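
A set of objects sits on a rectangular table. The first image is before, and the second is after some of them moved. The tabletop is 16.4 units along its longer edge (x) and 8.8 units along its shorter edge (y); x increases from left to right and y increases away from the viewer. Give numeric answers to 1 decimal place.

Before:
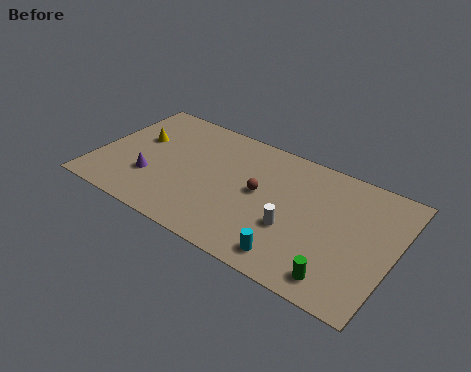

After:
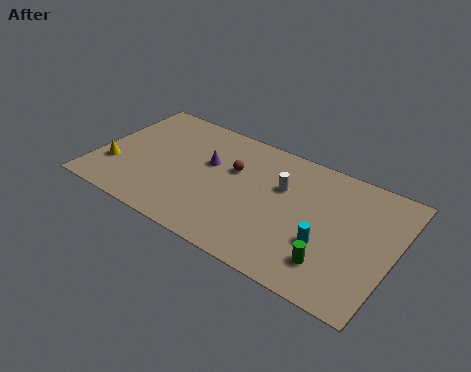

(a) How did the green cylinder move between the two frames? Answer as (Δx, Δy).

(-0.5, 0.7)

The green cylinder was at about (13.9, 1.3) and moved to about (13.4, 2.0).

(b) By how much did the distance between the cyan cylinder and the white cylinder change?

+1.9

The distance was about 1.9 in the first image and 3.8 in the second, so they moved 1.9 units further apart.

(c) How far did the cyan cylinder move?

2.3

The cyan cylinder moved from about (11.4, 1.3) to (12.9, 3.1), a distance of √(1.5² + 1.8²) ≈ 2.3.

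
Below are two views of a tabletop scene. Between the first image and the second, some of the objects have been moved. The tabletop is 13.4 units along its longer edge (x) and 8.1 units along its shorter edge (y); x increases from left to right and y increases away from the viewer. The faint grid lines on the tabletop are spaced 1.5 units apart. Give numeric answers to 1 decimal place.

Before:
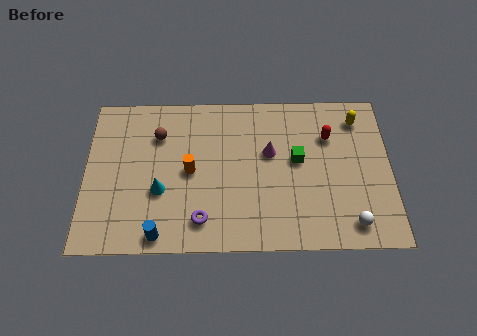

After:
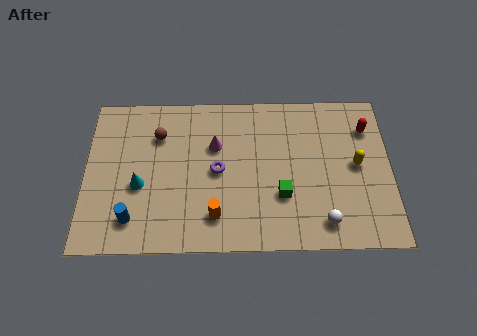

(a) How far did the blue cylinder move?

1.4

The blue cylinder moved from about (3.3, 0.8) to (2.1, 1.6), a distance of √(1.2² + 0.8²) ≈ 1.4.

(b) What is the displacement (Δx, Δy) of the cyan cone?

(-0.9, 0.3)

From the two frames, the cyan cone sits at roughly (3.3, 3.0) before and (2.4, 3.3) after.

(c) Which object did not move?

the brown sphere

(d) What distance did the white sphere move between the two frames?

1.2

The white sphere was near (11.6, 1.2) before and (10.4, 1.3) after, so it travelled √(1.2² + 0.1²) ≈ 1.2 units.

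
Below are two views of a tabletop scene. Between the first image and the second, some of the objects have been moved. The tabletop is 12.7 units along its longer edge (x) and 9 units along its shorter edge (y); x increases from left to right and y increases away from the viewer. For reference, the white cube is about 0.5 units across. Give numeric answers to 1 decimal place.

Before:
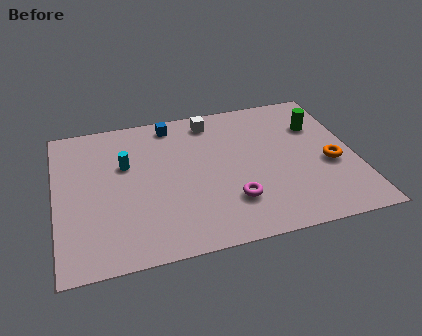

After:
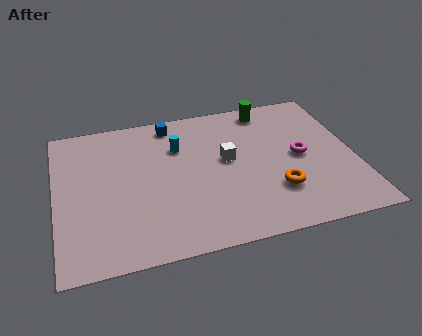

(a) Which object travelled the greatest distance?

the magenta torus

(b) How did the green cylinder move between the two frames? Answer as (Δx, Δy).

(-2.0, 1.6)

The green cylinder was at about (11.3, 6.3) and moved to about (9.3, 7.9).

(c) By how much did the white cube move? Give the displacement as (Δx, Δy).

(0.5, -2.7)

The white cube started near (6.8, 7.7) and ended near (7.3, 5.0).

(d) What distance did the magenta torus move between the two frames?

3.7

The magenta torus was near (7.3, 2.4) before and (10.4, 4.5) after, so it travelled √(3.1² + 2.1²) ≈ 3.7 units.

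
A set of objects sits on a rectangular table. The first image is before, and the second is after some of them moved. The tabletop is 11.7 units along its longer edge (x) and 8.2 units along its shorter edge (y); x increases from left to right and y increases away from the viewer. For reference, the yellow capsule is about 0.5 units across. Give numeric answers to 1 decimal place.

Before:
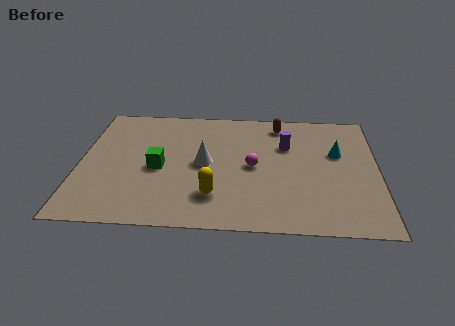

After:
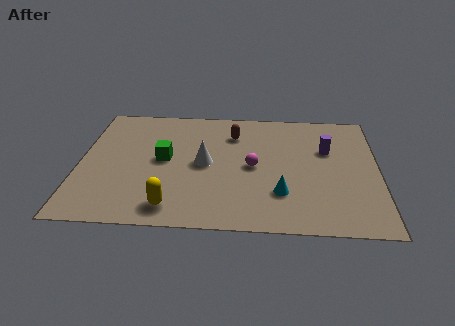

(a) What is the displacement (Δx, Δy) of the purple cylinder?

(1.6, -0.2)

The purple cylinder started near (8.1, 5.5) and ended near (9.7, 5.3).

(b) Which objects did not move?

the magenta sphere and the white cone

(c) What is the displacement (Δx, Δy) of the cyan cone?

(-2.2, -2.8)

From the two frames, the cyan cone sits at roughly (10.1, 5.1) before and (7.9, 2.3) after.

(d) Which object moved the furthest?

the cyan cone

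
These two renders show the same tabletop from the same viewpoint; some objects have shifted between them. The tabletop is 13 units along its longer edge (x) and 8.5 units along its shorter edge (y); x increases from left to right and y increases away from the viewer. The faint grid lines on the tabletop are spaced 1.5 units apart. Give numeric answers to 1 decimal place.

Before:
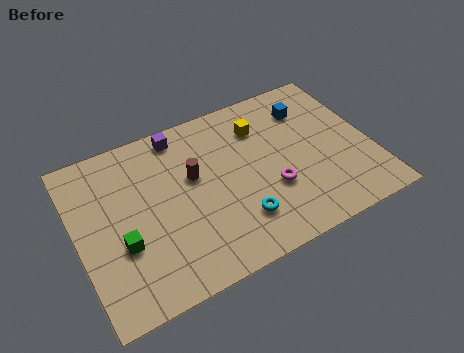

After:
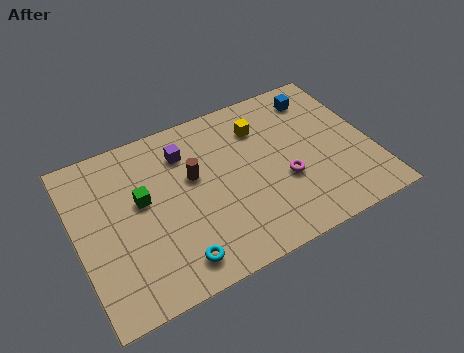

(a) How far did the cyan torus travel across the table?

3.0

From (6.8, 2.1) to (3.9, 1.3), the cyan torus covered √(2.9² + 0.8²) ≈ 3.0 units.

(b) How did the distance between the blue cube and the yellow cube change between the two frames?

+0.6

Before: roughly 2.2 units apart; after: 2.8. That's 0.6 units further apart.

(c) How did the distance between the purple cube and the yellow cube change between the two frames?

-0.3

They were about 3.7 units apart before and 3.4 after — 0.3 units closer together.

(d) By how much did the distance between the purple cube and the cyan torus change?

-0.4

They were about 5.7 units apart before and 5.3 after — 0.4 units closer together.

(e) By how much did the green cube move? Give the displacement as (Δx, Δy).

(1.1, 1.8)

The green cube started near (1.8, 3.1) and ended near (2.9, 4.9).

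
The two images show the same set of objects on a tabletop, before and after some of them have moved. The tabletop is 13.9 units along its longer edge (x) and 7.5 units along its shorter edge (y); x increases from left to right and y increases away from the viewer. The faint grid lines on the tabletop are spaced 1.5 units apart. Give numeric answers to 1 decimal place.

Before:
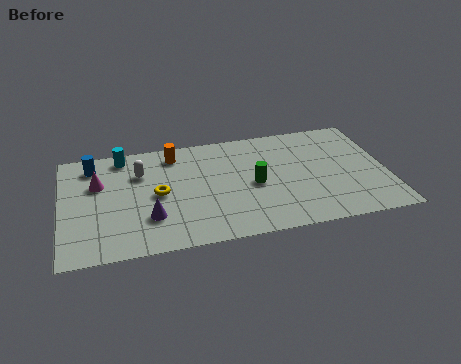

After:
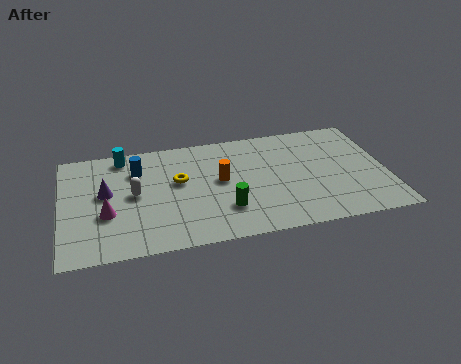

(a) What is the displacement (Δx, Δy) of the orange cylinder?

(1.9, -2.2)

From the two frames, the orange cylinder sits at roughly (4.9, 6.3) before and (6.8, 4.1) after.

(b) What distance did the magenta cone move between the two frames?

2.1

The magenta cone was near (1.6, 4.9) before and (1.9, 2.8) after, so it travelled √(0.3² + 2.1²) ≈ 2.1 units.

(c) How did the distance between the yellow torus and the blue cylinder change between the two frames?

-1.7

Before: roughly 3.7 units apart; after: 2.0. That's 1.7 units closer together.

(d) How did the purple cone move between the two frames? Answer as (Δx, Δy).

(-1.8, 2.0)

The purple cone was at about (3.7, 2.2) and moved to about (1.9, 4.2).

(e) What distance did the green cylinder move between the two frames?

1.9

The green cylinder was near (8.2, 3.5) before and (6.9, 2.1) after, so it travelled √(1.3² + 1.4²) ≈ 1.9 units.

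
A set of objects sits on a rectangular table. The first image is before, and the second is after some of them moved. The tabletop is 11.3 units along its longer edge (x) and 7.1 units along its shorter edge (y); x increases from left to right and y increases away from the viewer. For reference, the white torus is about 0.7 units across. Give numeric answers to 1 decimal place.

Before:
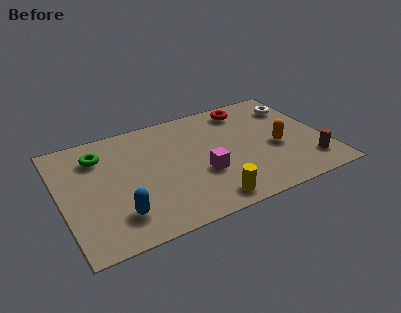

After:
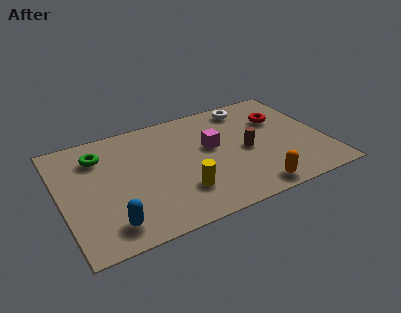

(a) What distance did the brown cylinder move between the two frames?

3.1

The brown cylinder was near (10.4, 1.5) before and (7.9, 3.3) after, so it travelled √(2.5² + 1.8²) ≈ 3.1 units.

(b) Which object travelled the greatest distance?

the brown cylinder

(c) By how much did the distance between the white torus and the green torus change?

-2.0

The distance was about 8.6 in the first image and 6.6 in the second, so they moved 2.0 units closer together.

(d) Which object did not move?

the green torus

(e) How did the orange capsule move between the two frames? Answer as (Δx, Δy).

(-1.4, -2.2)

The orange capsule started near (9.2, 3.0) and ended near (7.8, 0.8).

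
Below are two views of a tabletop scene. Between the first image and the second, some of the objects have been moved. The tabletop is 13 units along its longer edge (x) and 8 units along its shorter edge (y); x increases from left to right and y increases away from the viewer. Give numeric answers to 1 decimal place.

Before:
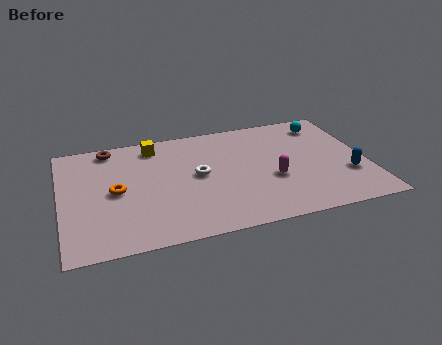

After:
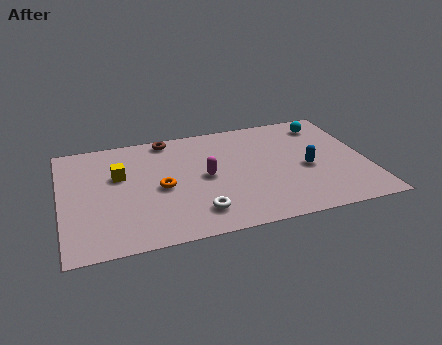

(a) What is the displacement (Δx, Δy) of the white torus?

(-0.2, -2.6)

The white torus started near (5.8, 4.2) and ended near (5.6, 1.6).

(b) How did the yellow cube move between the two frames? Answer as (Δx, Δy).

(-1.6, -1.8)

The yellow cube started near (4.1, 6.8) and ended near (2.5, 5.0).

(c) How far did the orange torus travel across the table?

1.9

The orange torus was near (2.3, 3.9) before and (4.2, 3.7) after, so it travelled √(1.9² + 0.2²) ≈ 1.9 units.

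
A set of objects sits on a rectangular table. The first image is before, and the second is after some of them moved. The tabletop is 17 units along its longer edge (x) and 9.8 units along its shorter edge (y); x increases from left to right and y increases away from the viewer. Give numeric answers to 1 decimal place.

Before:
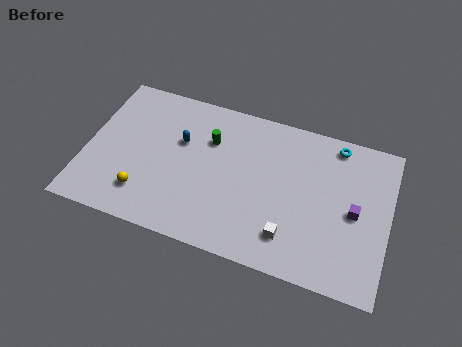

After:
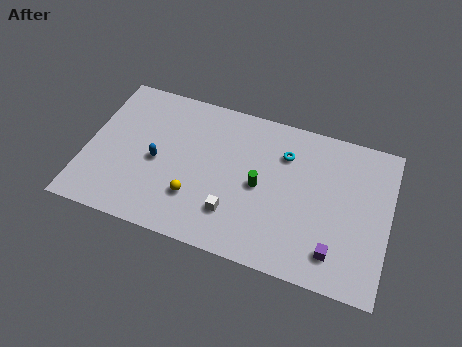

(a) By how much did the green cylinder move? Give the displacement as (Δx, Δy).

(3.0, -2.1)

From the two frames, the green cylinder sits at roughly (6.8, 6.8) before and (9.8, 4.7) after.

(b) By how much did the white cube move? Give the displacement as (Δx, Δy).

(-3.2, 0.4)

The white cube was at about (11.7, 2.1) and moved to about (8.5, 2.5).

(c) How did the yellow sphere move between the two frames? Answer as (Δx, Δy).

(2.8, 0.6)

The yellow sphere started near (3.5, 2.2) and ended near (6.3, 2.8).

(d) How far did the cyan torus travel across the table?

3.2

From (13.8, 8.7) to (11.0, 7.2), the cyan torus covered √(2.8² + 1.5²) ≈ 3.2 units.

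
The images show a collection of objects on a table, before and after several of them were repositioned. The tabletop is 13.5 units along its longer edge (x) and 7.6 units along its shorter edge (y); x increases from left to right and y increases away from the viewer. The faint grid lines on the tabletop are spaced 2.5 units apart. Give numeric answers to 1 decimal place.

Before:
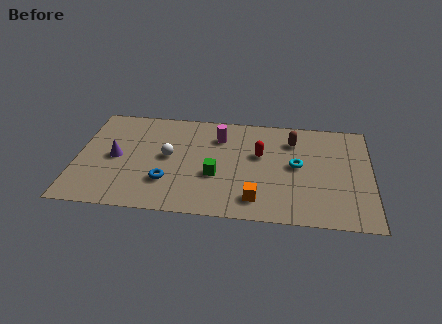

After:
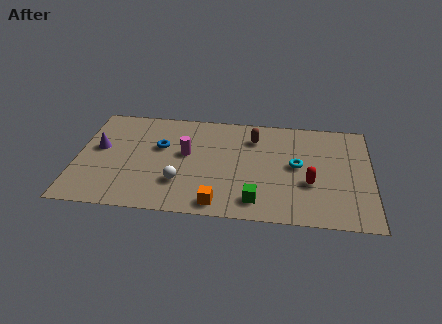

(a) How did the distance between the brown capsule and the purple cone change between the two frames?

-1.1

The distance was about 8.4 in the first image and 7.3 in the second, so they moved 1.1 units closer together.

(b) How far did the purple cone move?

1.0

The purple cone was near (1.8, 3.7) before and (1.0, 4.3) after, so it travelled √(0.8² + 0.6²) ≈ 1.0 units.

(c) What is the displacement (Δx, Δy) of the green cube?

(1.9, -1.6)

The green cube started near (6.4, 2.9) and ended near (8.3, 1.3).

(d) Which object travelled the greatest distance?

the red capsule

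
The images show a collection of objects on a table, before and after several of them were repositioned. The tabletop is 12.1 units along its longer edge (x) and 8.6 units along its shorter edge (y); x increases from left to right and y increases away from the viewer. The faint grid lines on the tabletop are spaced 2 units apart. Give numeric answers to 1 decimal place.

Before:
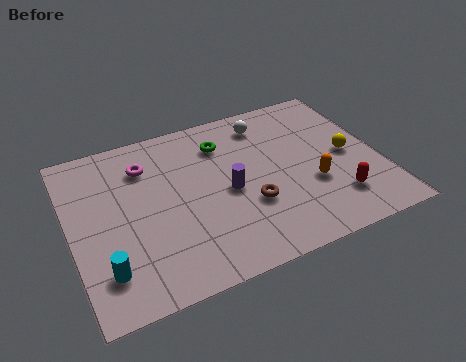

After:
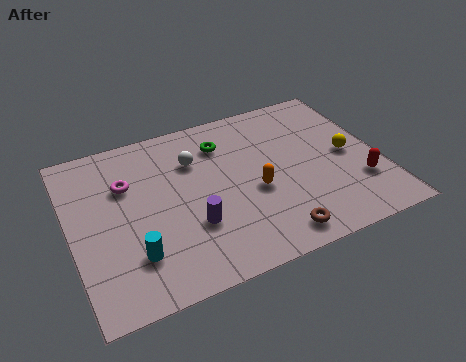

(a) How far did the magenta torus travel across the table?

1.1

The magenta torus moved from about (3.1, 6.5) to (2.3, 5.8), a distance of √(0.8² + 0.7²) ≈ 1.1.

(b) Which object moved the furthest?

the white sphere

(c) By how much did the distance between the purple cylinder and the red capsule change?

+2.1

The distance was about 4.5 in the first image and 6.6 in the second, so they moved 2.1 units further apart.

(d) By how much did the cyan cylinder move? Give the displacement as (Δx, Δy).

(1.1, 0.3)

The cyan cylinder started near (1.1, 1.9) and ended near (2.2, 2.2).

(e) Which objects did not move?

the yellow sphere and the green torus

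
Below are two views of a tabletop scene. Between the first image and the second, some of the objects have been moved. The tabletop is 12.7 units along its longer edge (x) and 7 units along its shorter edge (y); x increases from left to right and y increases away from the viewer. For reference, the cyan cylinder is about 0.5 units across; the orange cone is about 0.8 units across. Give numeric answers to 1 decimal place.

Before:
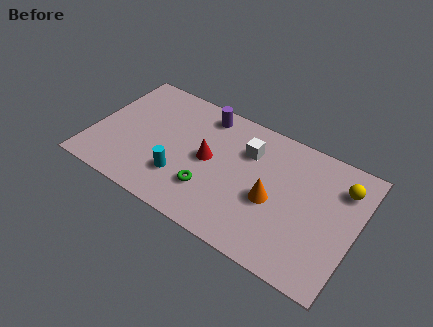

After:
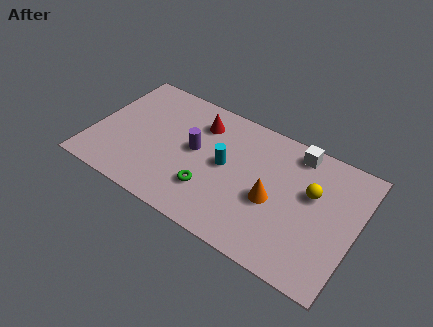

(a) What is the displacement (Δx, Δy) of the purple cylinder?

(-0.1, -2.2)

From the two frames, the purple cylinder sits at roughly (5.0, 6.0) before and (4.9, 3.8) after.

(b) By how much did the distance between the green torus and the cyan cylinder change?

+0.4

They were about 1.4 units apart before and 1.8 after — 0.4 units further apart.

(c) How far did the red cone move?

1.9

The red cone moved from about (5.6, 3.6) to (4.9, 5.4), a distance of √(0.7² + 1.8²) ≈ 1.9.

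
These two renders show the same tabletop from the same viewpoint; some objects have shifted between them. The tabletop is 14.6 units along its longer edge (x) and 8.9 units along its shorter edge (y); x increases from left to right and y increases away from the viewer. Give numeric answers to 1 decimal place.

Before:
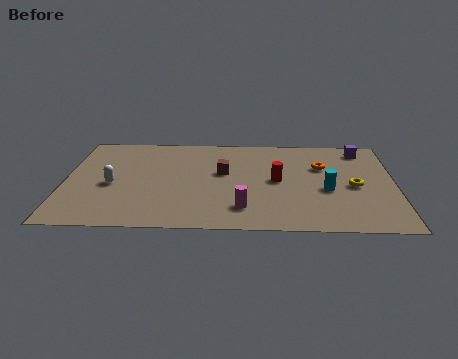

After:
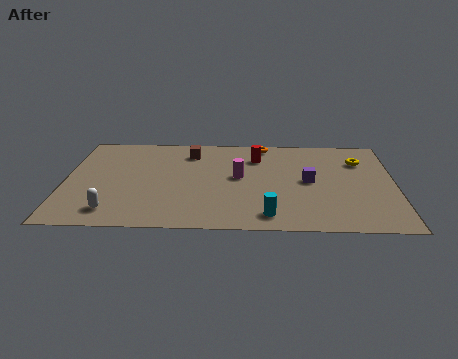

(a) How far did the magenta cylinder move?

2.9

The magenta cylinder was near (7.9, 1.9) before and (7.7, 4.8) after, so it travelled √(0.2² + 2.9²) ≈ 2.9 units.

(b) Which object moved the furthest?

the purple cube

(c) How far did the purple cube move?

3.9

The purple cube moved from about (13.2, 7.6) to (10.8, 4.5), a distance of √(2.4² + 3.1²) ≈ 3.9.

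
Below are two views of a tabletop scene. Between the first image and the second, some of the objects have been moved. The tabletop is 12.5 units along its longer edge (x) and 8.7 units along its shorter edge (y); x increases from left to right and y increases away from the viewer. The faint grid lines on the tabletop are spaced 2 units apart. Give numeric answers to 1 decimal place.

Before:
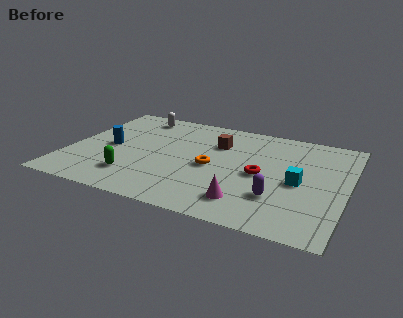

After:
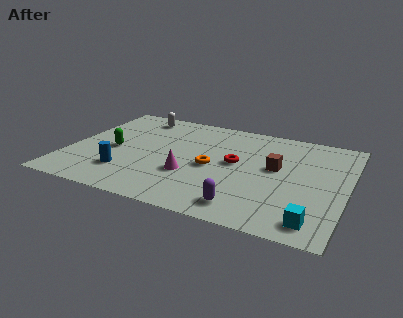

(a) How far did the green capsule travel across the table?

2.3

The green capsule moved from about (3.2, 2.0) to (2.0, 4.0), a distance of √(1.2² + 2.0²) ≈ 2.3.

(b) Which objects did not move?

the white capsule and the orange torus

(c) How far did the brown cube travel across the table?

3.0

From (6.5, 6.1) to (9.3, 4.9), the brown cube covered √(2.8² + 1.2²) ≈ 3.0 units.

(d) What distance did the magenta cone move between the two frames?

3.0

The magenta cone was near (8.3, 1.7) before and (5.6, 3.0) after, so it travelled √(2.7² + 1.3²) ≈ 3.0 units.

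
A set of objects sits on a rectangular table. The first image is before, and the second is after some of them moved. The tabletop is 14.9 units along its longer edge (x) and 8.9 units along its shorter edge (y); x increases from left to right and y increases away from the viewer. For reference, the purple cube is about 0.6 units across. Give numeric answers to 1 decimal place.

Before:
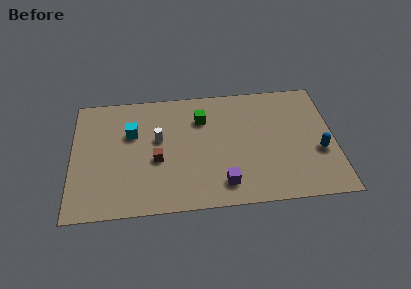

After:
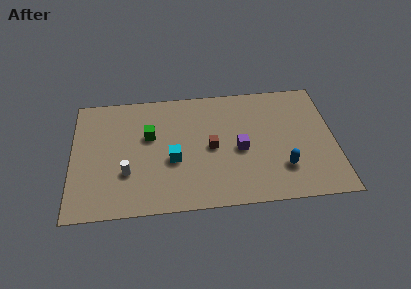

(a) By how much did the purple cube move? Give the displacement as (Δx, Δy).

(1.0, 2.4)

From the two frames, the purple cube sits at roughly (8.5, 1.6) before and (9.5, 4.0) after.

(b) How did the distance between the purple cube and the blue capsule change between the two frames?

-2.9

They were about 5.8 units apart before and 2.9 after — 2.9 units closer together.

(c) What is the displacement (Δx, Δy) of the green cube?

(-3.0, -1.0)

From the two frames, the green cube sits at roughly (7.4, 6.5) before and (4.4, 5.5) after.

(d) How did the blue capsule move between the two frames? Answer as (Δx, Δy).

(-2.1, -1.0)

The blue capsule was at about (14.0, 3.4) and moved to about (11.9, 2.4).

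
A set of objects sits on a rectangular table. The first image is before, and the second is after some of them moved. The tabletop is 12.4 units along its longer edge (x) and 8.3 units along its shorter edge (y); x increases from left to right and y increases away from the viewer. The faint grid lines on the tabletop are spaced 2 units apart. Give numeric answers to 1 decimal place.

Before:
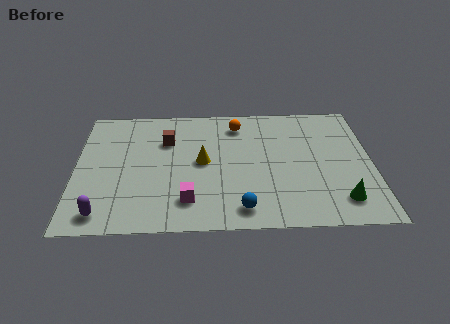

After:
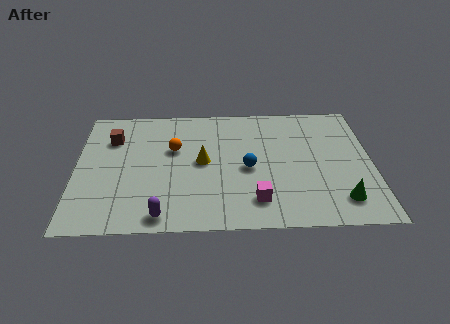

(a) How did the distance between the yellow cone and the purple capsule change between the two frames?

-1.4

The distance was about 5.2 in the first image and 3.8 in the second, so they moved 1.4 units closer together.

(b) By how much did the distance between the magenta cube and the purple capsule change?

+0.4

Before: roughly 3.6 units apart; after: 4.0. That's 0.4 units further apart.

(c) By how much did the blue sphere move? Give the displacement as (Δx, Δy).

(0.3, 2.6)

The blue sphere started near (6.9, 1.2) and ended near (7.2, 3.8).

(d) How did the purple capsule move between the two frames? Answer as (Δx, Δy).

(2.4, -0.2)

The purple capsule was at about (1.2, 1.1) and moved to about (3.6, 0.9).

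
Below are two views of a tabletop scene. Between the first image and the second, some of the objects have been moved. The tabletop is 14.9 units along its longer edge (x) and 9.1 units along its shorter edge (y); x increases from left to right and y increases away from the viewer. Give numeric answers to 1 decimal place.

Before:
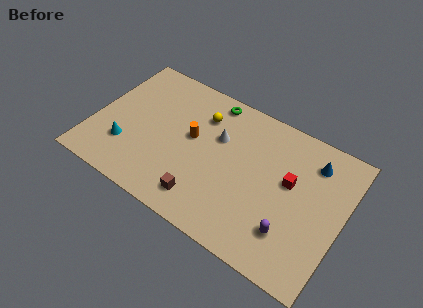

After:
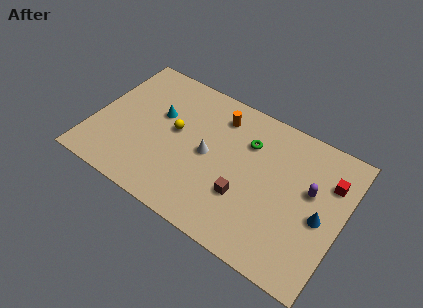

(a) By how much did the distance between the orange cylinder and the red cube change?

+0.9

They were about 5.9 units apart before and 6.8 after — 0.9 units further apart.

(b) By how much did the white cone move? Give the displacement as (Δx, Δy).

(-0.4, -1.4)

From the two frames, the white cone sits at roughly (7.3, 5.9) before and (6.9, 4.5) after.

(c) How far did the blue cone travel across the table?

3.2

The blue cone moved from about (12.8, 7.2) to (13.7, 4.1), a distance of √(0.9² + 3.1²) ≈ 3.2.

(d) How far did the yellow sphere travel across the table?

2.2

The yellow sphere moved from about (6.1, 6.8) to (4.8, 5.0), a distance of √(1.3² + 1.8²) ≈ 2.2.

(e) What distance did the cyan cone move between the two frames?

3.4

The cyan cone was near (2.2, 2.6) before and (3.7, 5.6) after, so it travelled √(1.5² + 3.0²) ≈ 3.4 units.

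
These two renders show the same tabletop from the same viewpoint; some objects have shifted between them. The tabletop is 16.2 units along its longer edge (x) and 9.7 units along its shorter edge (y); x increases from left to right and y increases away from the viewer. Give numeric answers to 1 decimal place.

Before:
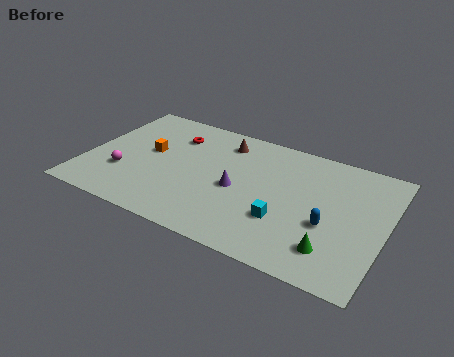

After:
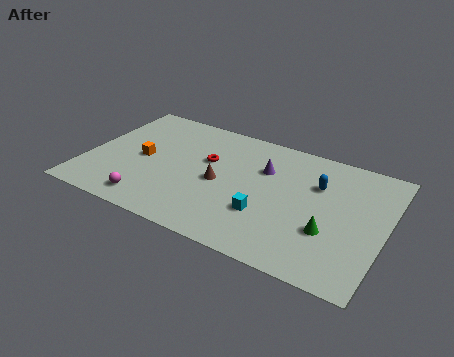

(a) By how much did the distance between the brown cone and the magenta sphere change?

-2.3

They were about 6.9 units apart before and 4.6 after — 2.3 units closer together.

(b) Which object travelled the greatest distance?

the brown cone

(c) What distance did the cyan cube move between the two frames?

1.0

The cyan cube was near (11.0, 3.1) before and (10.0, 3.1) after, so it travelled √(1.0² + 0.0²) ≈ 1.0 units.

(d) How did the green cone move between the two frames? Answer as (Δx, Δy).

(-0.3, 1.2)

The green cone started near (13.7, 2.1) and ended near (13.4, 3.3).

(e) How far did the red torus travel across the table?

2.4

From (4.4, 7.3) to (6.4, 6.0), the red torus covered √(2.0² + 1.3²) ≈ 2.4 units.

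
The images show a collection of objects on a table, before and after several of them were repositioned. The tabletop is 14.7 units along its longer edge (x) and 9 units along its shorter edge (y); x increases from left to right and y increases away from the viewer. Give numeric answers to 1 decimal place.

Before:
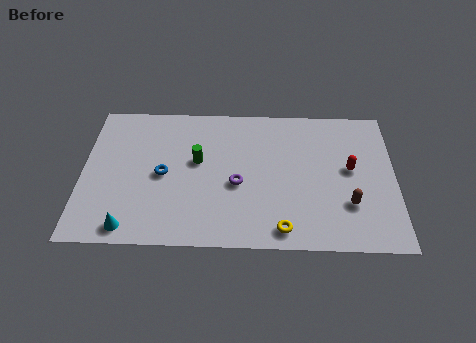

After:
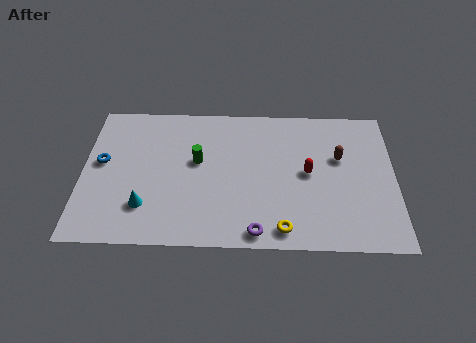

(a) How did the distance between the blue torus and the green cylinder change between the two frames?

+2.7

The distance was about 1.8 in the first image and 4.5 in the second, so they moved 2.7 units further apart.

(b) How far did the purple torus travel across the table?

3.0

The purple torus moved from about (7.3, 3.8) to (8.2, 0.9), a distance of √(0.9² + 2.9²) ≈ 3.0.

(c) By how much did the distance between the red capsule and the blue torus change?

+0.9

The distance was about 8.8 in the first image and 9.7 in the second, so they moved 0.9 units further apart.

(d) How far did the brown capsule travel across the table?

2.9

From (12.5, 2.7) to (12.1, 5.6), the brown capsule covered √(0.4² + 2.9²) ≈ 2.9 units.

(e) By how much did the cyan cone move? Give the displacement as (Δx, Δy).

(0.7, 1.3)

The cyan cone was at about (2.3, 1.0) and moved to about (3.0, 2.3).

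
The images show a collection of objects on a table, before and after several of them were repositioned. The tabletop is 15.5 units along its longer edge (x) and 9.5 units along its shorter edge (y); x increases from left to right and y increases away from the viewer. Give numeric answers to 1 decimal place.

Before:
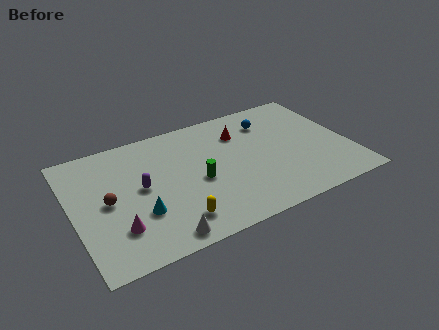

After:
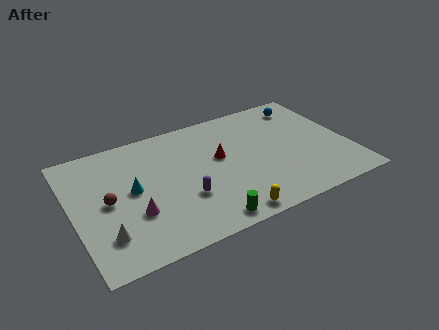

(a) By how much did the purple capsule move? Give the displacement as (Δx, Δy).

(2.2, -1.8)

From the two frames, the purple capsule sits at roughly (3.8, 5.0) before and (6.0, 3.2) after.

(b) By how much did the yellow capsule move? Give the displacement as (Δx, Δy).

(2.8, -0.9)

From the two frames, the yellow capsule sits at roughly (5.3, 1.8) before and (8.1, 0.9) after.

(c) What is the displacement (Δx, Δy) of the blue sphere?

(2.2, 0.6)

The blue sphere started near (11.4, 7.3) and ended near (13.6, 7.9).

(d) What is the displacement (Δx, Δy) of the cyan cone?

(-0.2, 1.9)

The cyan cone was at about (3.5, 3.1) and moved to about (3.3, 5.0).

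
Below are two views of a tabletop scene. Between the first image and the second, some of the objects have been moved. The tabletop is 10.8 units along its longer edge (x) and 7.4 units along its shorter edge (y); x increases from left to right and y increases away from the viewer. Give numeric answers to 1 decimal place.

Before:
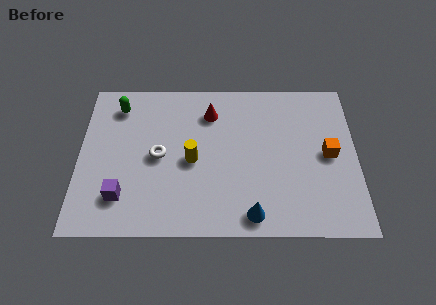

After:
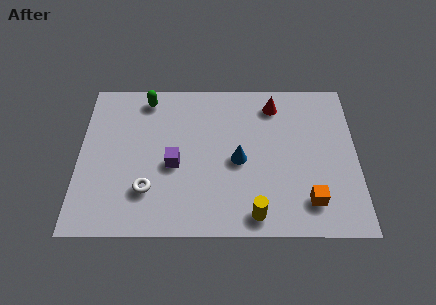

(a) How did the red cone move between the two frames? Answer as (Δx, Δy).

(2.5, 0.4)

The red cone started near (5.1, 5.7) and ended near (7.6, 6.1).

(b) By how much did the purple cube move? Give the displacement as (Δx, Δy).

(2.0, 1.5)

From the two frames, the purple cube sits at roughly (1.7, 1.7) before and (3.7, 3.2) after.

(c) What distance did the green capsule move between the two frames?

1.2

From (1.5, 6.0) to (2.6, 6.4), the green capsule covered √(1.1² + 0.4²) ≈ 1.2 units.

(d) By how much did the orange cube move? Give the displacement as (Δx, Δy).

(-0.8, -2.2)

From the two frames, the orange cube sits at roughly (9.7, 3.7) before and (8.9, 1.5) after.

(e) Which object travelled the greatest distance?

the yellow cylinder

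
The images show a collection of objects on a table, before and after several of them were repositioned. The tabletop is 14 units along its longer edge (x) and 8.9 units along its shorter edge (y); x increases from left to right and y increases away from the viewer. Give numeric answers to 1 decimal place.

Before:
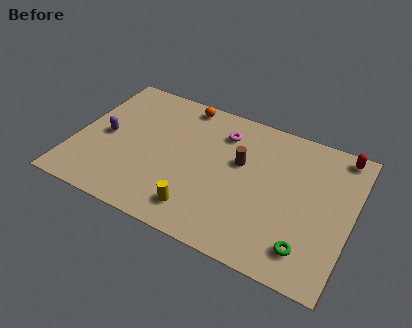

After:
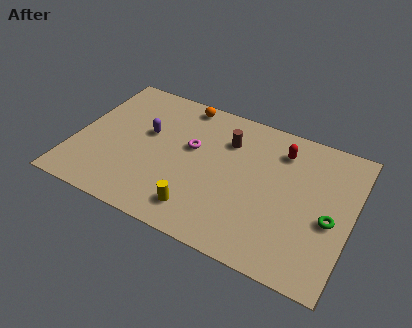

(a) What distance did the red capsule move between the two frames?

3.1

From (13.1, 8.0) to (10.2, 7.0), the red capsule covered √(2.9² + 1.0²) ≈ 3.1 units.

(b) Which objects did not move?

the yellow cylinder and the orange sphere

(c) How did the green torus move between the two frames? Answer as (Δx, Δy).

(0.9, 2.1)

The green torus was at about (12.1, 1.7) and moved to about (13.0, 3.8).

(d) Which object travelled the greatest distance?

the red capsule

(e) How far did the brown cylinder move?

1.4

From (8.3, 5.4) to (7.5, 6.5), the brown cylinder covered √(0.8² + 1.1²) ≈ 1.4 units.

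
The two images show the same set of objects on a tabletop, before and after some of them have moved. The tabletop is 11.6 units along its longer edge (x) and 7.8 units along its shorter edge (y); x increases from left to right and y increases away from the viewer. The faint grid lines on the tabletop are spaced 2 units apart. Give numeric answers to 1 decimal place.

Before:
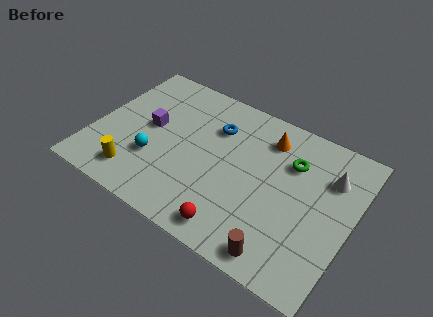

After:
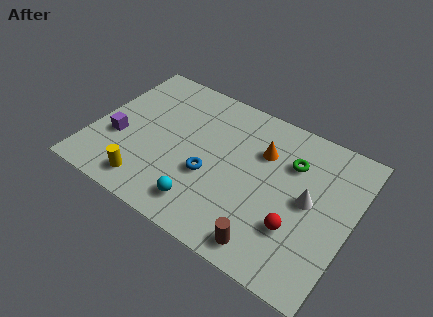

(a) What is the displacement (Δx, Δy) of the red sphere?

(2.5, 1.4)

The red sphere was at about (6.9, 1.0) and moved to about (9.4, 2.4).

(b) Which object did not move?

the green torus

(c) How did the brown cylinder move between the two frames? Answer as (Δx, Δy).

(-0.6, 0.1)

From the two frames, the brown cylinder sits at roughly (9.0, 0.9) before and (8.4, 1.0) after.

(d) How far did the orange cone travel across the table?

0.8

The orange cone was near (7.5, 6.2) before and (7.4, 5.4) after, so it travelled √(0.1² + 0.8²) ≈ 0.8 units.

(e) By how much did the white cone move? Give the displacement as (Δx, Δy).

(-0.7, -1.6)

From the two frames, the white cone sits at roughly (10.4, 5.6) before and (9.7, 4.0) after.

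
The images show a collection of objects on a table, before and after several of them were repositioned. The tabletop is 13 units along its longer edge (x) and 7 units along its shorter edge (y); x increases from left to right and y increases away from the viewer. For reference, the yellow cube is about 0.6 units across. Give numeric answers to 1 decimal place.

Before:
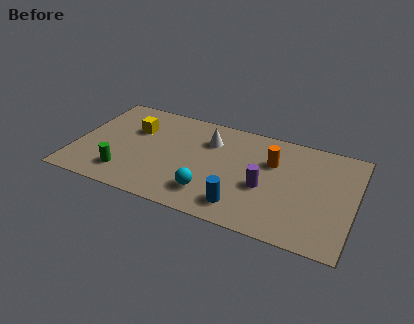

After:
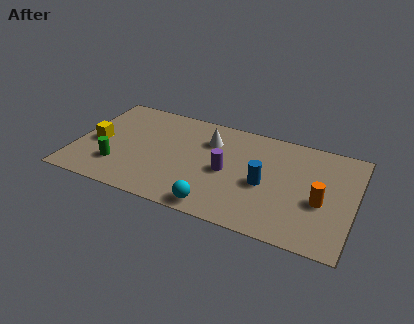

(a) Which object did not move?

the white cone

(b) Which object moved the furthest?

the orange cylinder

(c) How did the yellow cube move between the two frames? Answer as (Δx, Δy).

(-1.6, -1.5)

The yellow cube started near (2.6, 4.7) and ended near (1.0, 3.2).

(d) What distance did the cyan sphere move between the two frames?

0.9

From (6.5, 1.6) to (6.9, 0.8), the cyan sphere covered √(0.4² + 0.8²) ≈ 0.9 units.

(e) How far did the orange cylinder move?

3.0

From (9.1, 4.7) to (11.5, 2.9), the orange cylinder covered √(2.4² + 1.8²) ≈ 3.0 units.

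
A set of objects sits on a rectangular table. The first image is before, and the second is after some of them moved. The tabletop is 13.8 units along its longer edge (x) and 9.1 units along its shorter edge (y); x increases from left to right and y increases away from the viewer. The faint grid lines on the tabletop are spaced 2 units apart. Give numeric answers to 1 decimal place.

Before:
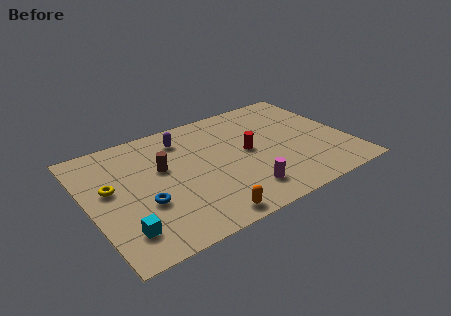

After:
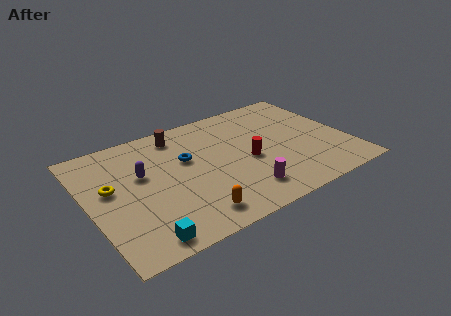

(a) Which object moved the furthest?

the blue torus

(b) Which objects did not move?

the yellow torus and the magenta cylinder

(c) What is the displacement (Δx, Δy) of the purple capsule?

(-2.5, -1.8)

From the two frames, the purple capsule sits at roughly (5.4, 7.3) before and (2.9, 5.5) after.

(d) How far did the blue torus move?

3.5

The blue torus moved from about (2.7, 3.3) to (5.3, 5.6), a distance of √(2.6² + 2.3²) ≈ 3.5.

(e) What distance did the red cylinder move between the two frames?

0.7

From (8.5, 4.7) to (8.4, 4.0), the red cylinder covered √(0.1² + 0.7²) ≈ 0.7 units.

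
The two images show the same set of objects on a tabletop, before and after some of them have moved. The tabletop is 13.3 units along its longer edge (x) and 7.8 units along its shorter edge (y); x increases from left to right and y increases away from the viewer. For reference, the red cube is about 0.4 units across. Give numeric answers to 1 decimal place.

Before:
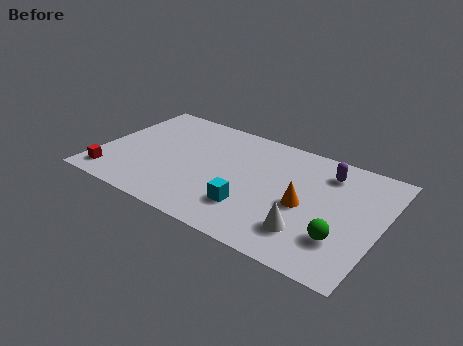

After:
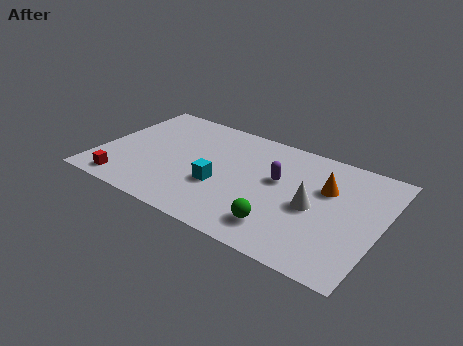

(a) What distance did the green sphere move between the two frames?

2.8

The green sphere was near (11.7, 2.2) before and (9.0, 1.6) after, so it travelled √(2.7² + 0.6²) ≈ 2.8 units.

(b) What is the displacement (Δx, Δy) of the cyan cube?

(-1.6, 0.8)

The cyan cube started near (7.5, 2.1) and ended near (5.9, 2.9).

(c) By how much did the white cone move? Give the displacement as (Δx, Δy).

(0.0, 1.7)

The white cone was at about (10.2, 1.9) and moved to about (10.2, 3.6).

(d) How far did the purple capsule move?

2.6

From (10.5, 6.2) to (8.4, 4.6), the purple capsule covered √(2.1² + 1.6²) ≈ 2.6 units.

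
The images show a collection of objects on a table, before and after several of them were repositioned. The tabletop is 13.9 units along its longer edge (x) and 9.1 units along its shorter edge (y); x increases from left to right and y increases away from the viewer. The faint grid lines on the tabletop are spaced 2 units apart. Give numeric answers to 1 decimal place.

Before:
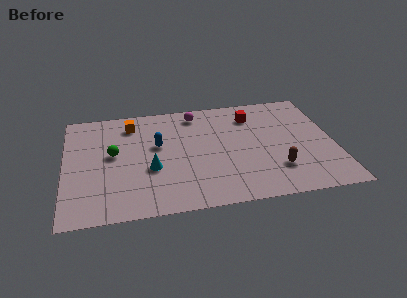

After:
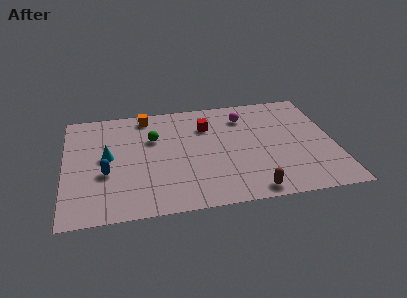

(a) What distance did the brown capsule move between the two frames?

2.1

From (10.8, 2.4) to (9.4, 0.9), the brown capsule covered √(1.4² + 1.5²) ≈ 2.1 units.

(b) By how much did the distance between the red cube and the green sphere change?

-4.7

The distance was about 7.6 in the first image and 2.9 in the second, so they moved 4.7 units closer together.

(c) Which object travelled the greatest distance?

the blue capsule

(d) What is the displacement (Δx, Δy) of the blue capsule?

(-2.7, -1.9)

The blue capsule was at about (4.8, 5.4) and moved to about (2.1, 3.5).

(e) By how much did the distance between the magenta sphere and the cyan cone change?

+2.6

Before: roughly 5.0 units apart; after: 7.6. That's 2.6 units further apart.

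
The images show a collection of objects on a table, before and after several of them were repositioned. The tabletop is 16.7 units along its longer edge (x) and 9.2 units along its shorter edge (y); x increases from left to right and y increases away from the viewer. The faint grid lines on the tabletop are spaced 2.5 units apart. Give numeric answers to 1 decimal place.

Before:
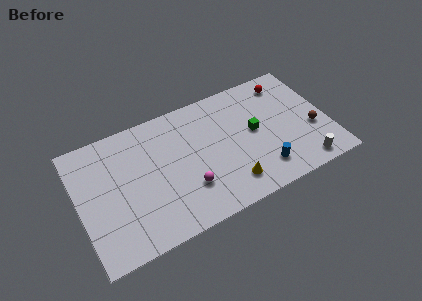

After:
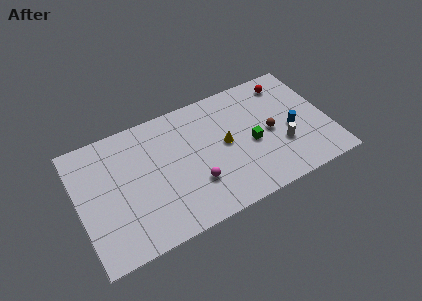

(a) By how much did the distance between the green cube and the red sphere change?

+0.8

They were about 3.8 units apart before and 4.6 after — 0.8 units further apart.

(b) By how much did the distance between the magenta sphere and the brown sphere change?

-3.1

They were about 8.6 units apart before and 5.5 after — 3.1 units closer together.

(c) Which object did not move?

the red sphere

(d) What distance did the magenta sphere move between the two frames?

0.5

The magenta sphere was near (7.0, 2.7) before and (7.5, 2.8) after, so it travelled √(0.5² + 0.1²) ≈ 0.5 units.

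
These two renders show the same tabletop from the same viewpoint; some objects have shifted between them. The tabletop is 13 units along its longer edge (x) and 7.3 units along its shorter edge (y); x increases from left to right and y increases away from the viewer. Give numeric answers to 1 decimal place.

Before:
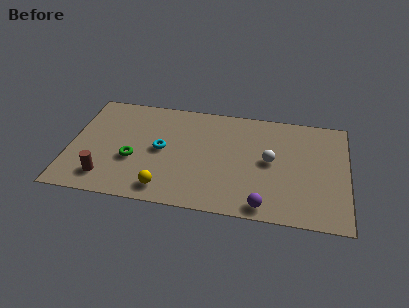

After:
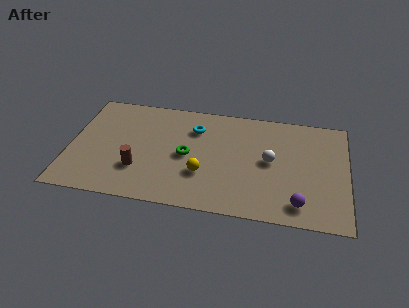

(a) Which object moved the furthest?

the green torus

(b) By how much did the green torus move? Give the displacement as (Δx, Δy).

(2.5, 0.7)

From the two frames, the green torus sits at roughly (3.0, 2.8) before and (5.5, 3.5) after.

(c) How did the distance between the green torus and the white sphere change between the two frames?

-2.6

Before: roughly 6.5 units apart; after: 3.9. That's 2.6 units closer together.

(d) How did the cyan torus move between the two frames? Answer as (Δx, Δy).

(1.5, 1.7)

The cyan torus started near (4.3, 3.7) and ended near (5.8, 5.4).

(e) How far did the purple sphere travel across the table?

1.6

From (9.2, 0.8) to (10.8, 1.2), the purple sphere covered √(1.6² + 0.4²) ≈ 1.6 units.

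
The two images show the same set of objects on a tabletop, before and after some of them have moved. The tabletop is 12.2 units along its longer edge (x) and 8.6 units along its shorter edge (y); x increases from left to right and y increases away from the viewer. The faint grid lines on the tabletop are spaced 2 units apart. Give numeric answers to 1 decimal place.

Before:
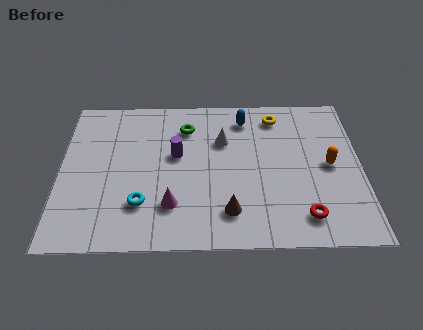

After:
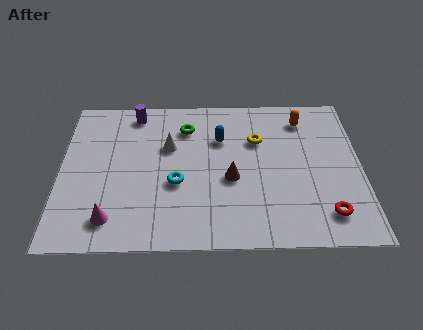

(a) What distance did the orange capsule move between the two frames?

2.9

The orange capsule was near (10.9, 4.3) before and (9.9, 7.0) after, so it travelled √(1.0² + 2.7²) ≈ 2.9 units.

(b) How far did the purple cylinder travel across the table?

3.0

From (4.7, 5.0) to (3.0, 7.5), the purple cylinder covered √(1.7² + 2.5²) ≈ 3.0 units.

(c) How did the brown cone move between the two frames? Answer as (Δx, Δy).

(0.1, 1.8)

From the two frames, the brown cone sits at roughly (6.8, 1.8) before and (6.9, 3.6) after.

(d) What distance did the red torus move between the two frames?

0.9

From (9.8, 1.5) to (10.7, 1.6), the red torus covered √(0.9² + 0.1²) ≈ 0.9 units.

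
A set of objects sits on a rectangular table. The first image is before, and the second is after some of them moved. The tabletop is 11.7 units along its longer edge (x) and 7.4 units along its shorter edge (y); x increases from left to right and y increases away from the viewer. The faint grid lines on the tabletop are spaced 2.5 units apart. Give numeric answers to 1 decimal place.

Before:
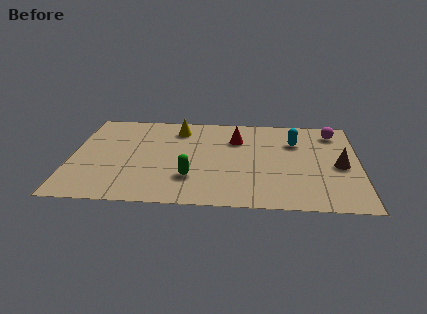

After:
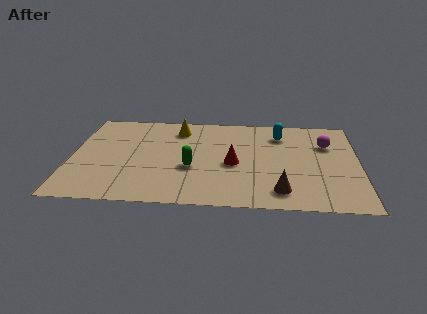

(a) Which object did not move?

the yellow cone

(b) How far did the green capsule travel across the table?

0.8

The green capsule was near (4.9, 2.1) before and (4.9, 2.9) after, so it travelled √(0.0² + 0.8²) ≈ 0.8 units.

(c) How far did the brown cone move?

3.2

The brown cone moved from about (10.9, 3.4) to (8.5, 1.3), a distance of √(2.4² + 2.1²) ≈ 3.2.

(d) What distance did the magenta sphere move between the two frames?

1.0

From (10.7, 6.1) to (10.4, 5.1), the magenta sphere covered √(0.3² + 1.0²) ≈ 1.0 units.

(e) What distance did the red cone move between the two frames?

2.0

From (6.7, 5.3) to (6.6, 3.3), the red cone covered √(0.1² + 2.0²) ≈ 2.0 units.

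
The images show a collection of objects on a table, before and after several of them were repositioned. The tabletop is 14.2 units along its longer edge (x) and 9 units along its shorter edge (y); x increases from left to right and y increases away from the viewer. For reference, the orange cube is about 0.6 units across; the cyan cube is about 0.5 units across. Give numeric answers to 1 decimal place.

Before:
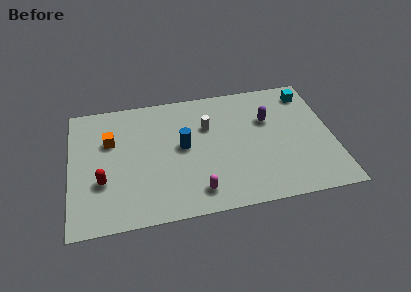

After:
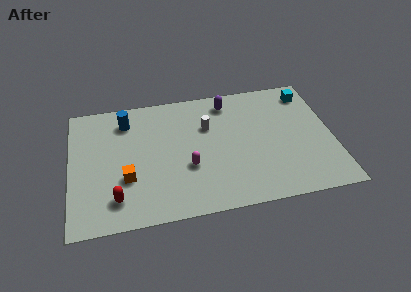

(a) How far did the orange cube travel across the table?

2.9

From (2.2, 5.9) to (3.0, 3.1), the orange cube covered √(0.8² + 2.8²) ≈ 2.9 units.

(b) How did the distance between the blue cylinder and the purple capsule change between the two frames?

+0.8

They were about 4.8 units apart before and 5.6 after — 0.8 units further apart.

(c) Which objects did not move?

the cyan cube and the white cylinder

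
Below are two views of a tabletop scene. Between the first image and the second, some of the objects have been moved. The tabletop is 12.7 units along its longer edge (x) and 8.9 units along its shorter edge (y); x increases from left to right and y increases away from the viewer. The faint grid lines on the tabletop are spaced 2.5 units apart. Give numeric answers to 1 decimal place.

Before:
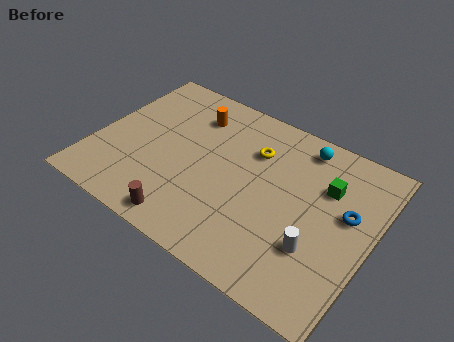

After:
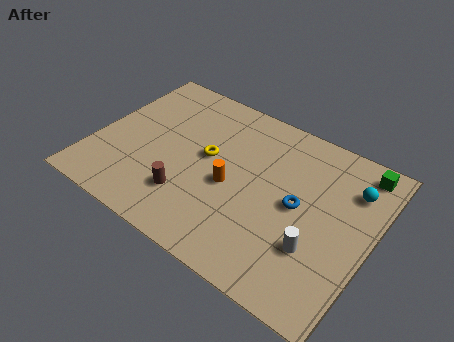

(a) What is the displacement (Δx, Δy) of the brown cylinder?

(-0.2, 1.3)

From the two frames, the brown cylinder sits at roughly (4.9, 1.0) before and (4.7, 2.3) after.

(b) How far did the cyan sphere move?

2.7

The cyan sphere was near (9.0, 7.7) before and (11.5, 6.6) after, so it travelled √(2.5² + 1.1²) ≈ 2.7 units.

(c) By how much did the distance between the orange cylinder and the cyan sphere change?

+0.7

They were about 5.1 units apart before and 5.8 after — 0.7 units further apart.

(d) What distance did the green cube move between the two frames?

2.1

From (10.4, 6.1) to (11.7, 7.8), the green cube covered √(1.3² + 1.7²) ≈ 2.1 units.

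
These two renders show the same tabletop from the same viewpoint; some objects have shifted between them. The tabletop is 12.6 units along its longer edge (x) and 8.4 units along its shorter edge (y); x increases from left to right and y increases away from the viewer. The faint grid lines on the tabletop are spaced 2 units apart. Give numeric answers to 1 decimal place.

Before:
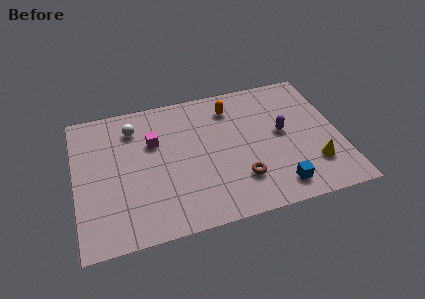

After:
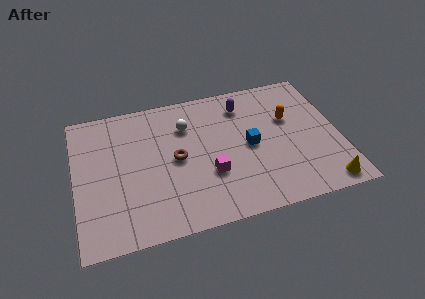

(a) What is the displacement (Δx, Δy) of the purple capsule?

(-1.7, 2.2)

From the two frames, the purple capsule sits at roughly (9.9, 4.5) before and (8.2, 6.7) after.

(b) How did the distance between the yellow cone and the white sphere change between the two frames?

-1.3

The distance was about 9.4 in the first image and 8.1 in the second, so they moved 1.3 units closer together.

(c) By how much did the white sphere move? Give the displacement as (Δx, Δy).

(2.5, -0.5)

From the two frames, the white sphere sits at roughly (2.9, 6.6) before and (5.4, 6.1) after.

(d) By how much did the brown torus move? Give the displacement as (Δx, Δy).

(-2.9, 2.0)

The brown torus started near (7.7, 2.2) and ended near (4.8, 4.2).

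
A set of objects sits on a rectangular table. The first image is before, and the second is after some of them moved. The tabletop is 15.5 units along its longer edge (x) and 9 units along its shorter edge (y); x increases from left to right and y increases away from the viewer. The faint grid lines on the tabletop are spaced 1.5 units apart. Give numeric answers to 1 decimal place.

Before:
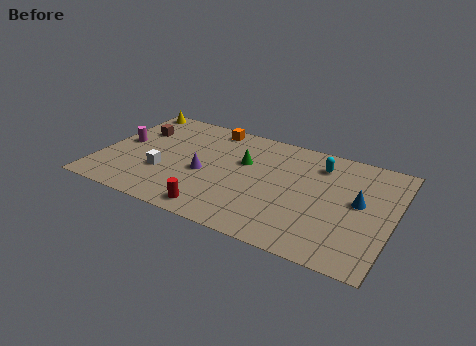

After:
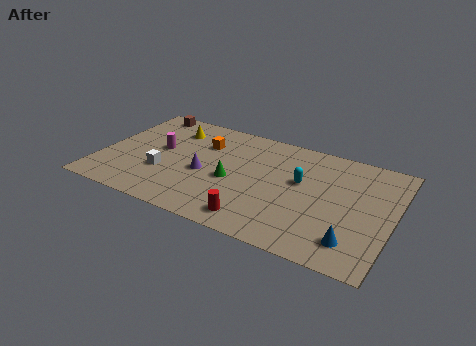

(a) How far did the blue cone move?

3.1

From (13.7, 4.9) to (13.7, 1.8), the blue cone covered √(0.0² + 3.1²) ≈ 3.1 units.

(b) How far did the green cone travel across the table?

1.8

The green cone was near (7.5, 5.7) before and (7.1, 3.9) after, so it travelled √(0.4² + 1.8²) ≈ 1.8 units.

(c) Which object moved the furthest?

the blue cone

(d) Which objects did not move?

the purple cone and the white cube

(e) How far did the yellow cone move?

2.8

The yellow cone moved from about (0.9, 8.2) to (3.4, 7.0), a distance of √(2.5² + 1.2²) ≈ 2.8.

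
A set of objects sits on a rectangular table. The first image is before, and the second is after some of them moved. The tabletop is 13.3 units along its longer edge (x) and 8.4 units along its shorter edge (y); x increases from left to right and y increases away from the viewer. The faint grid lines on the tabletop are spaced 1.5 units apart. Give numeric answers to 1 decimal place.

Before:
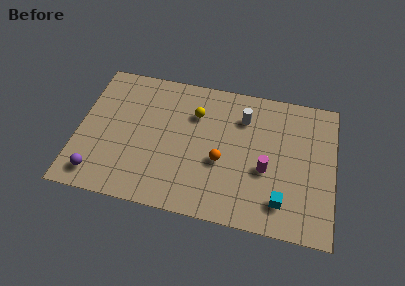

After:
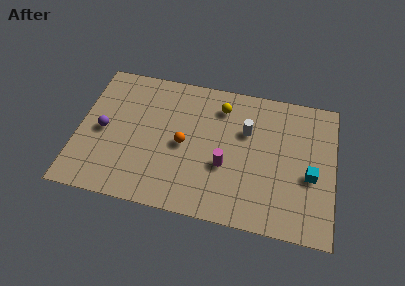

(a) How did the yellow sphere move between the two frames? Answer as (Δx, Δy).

(1.3, 0.7)

The yellow sphere was at about (6.0, 6.0) and moved to about (7.3, 6.7).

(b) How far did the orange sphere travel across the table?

2.1

The orange sphere moved from about (7.5, 3.4) to (5.5, 4.0), a distance of √(2.0² + 0.6²) ≈ 2.1.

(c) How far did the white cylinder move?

0.8

The white cylinder moved from about (8.5, 6.3) to (8.7, 5.5), a distance of √(0.2² + 0.8²) ≈ 0.8.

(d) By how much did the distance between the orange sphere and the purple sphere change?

-2.4

Before: roughly 6.6 units apart; after: 4.2. That's 2.4 units closer together.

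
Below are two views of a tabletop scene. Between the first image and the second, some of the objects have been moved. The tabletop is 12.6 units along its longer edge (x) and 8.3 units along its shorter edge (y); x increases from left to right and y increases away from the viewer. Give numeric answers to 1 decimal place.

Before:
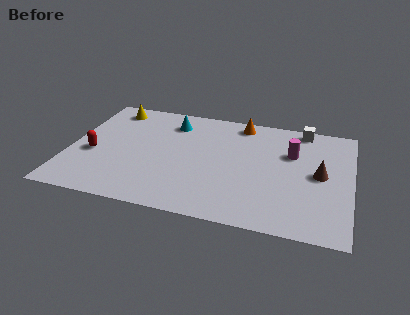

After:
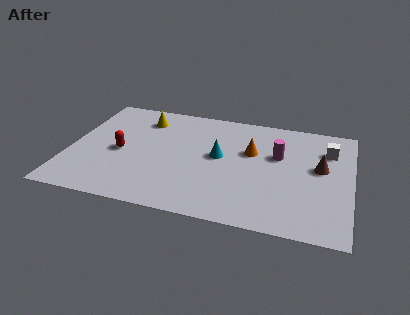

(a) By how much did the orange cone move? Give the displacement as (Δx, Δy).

(0.6, -2.1)

The orange cone started near (7.5, 7.3) and ended near (8.1, 5.2).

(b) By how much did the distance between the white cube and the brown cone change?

-2.0

They were about 3.4 units apart before and 1.4 after — 2.0 units closer together.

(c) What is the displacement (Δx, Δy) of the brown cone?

(0.0, 0.5)

From the two frames, the brown cone sits at roughly (11.2, 4.2) before and (11.2, 4.7) after.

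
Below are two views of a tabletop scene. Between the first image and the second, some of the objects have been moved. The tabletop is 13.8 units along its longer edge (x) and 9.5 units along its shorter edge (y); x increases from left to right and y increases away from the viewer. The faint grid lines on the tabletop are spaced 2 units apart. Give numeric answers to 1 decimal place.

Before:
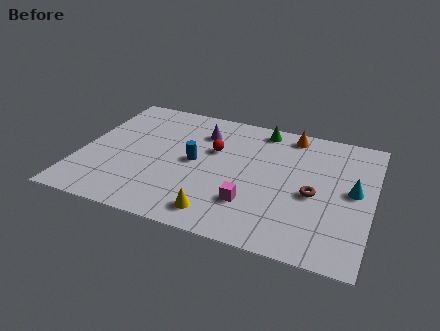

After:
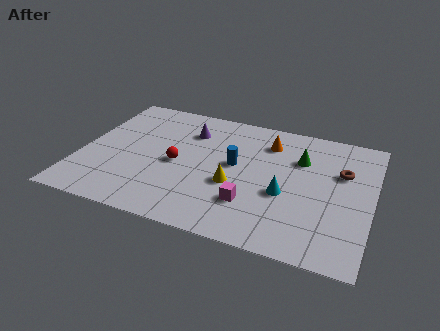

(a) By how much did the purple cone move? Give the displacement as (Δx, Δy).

(-0.6, -0.1)

The purple cone was at about (5.5, 7.2) and moved to about (4.9, 7.1).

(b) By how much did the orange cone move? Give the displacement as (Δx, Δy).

(-1.0, -1.0)

The orange cone started near (9.7, 8.4) and ended near (8.7, 7.4).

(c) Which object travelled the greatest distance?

the cyan cone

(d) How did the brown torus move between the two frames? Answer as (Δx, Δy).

(1.2, 2.0)

The brown torus was at about (11.1, 4.2) and moved to about (12.3, 6.2).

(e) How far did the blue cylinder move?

1.9

From (5.4, 4.8) to (7.3, 5.2), the blue cylinder covered √(1.9² + 0.4²) ≈ 1.9 units.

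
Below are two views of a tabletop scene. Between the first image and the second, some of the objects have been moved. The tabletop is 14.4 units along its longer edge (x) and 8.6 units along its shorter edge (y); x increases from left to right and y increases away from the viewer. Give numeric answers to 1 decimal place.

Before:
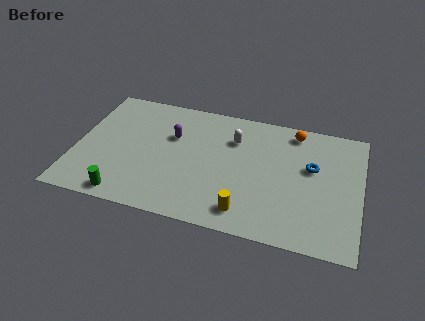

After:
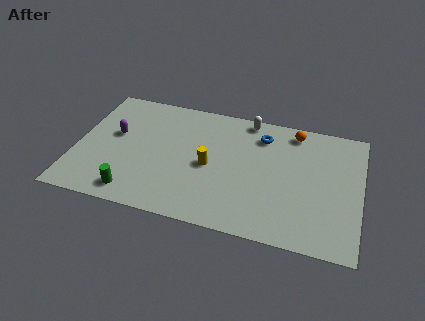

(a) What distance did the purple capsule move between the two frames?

3.0

The purple capsule moved from about (4.8, 5.6) to (1.9, 5.0), a distance of √(2.9² + 0.6²) ≈ 3.0.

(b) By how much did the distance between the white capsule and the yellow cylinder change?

-0.7

The distance was about 4.9 in the first image and 4.2 in the second, so they moved 0.7 units closer together.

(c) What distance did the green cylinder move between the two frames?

0.5

From (2.8, 0.9) to (3.2, 1.2), the green cylinder covered √(0.4² + 0.3²) ≈ 0.5 units.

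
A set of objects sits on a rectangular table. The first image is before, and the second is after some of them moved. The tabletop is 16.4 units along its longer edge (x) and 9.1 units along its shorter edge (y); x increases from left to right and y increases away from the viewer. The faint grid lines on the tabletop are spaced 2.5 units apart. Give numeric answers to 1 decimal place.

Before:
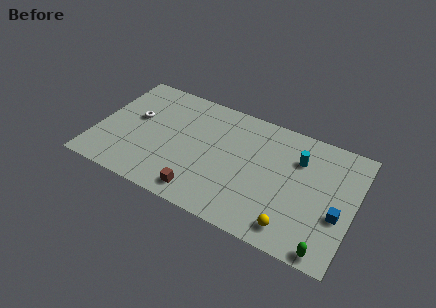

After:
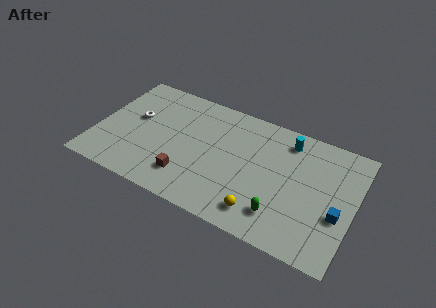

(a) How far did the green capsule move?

3.2

The green capsule moved from about (15.1, 0.8) to (12.1, 2.0), a distance of √(3.0² + 1.2²) ≈ 3.2.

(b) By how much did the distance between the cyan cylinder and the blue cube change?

+1.4

Before: roughly 4.1 units apart; after: 5.5. That's 1.4 units further apart.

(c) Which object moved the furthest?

the green capsule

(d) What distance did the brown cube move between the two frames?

1.3

The brown cube was near (7.1, 1.3) before and (6.1, 2.1) after, so it travelled √(1.0² + 0.8²) ≈ 1.3 units.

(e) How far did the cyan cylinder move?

1.4

The cyan cylinder moved from about (12.7, 6.5) to (11.9, 7.6), a distance of √(0.8² + 1.1²) ≈ 1.4.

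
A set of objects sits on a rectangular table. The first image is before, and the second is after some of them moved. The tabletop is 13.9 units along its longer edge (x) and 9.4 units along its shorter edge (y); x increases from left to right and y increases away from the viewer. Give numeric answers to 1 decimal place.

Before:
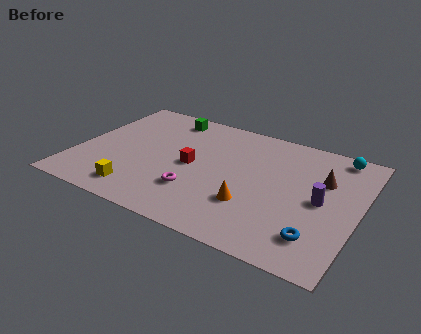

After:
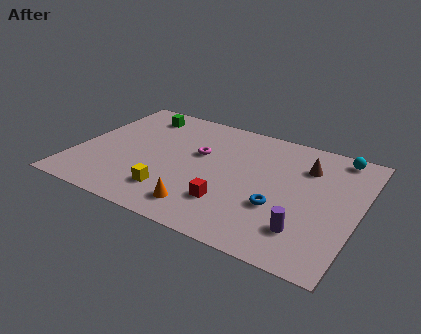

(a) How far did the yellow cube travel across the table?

1.7

From (3.5, 1.5) to (5.1, 2.1), the yellow cube covered √(1.6² + 0.6²) ≈ 1.7 units.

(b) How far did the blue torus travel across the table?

2.4

The blue torus was near (12.2, 2.0) before and (10.2, 3.3) after, so it travelled √(2.0² + 1.3²) ≈ 2.4 units.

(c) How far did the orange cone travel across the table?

2.6

The orange cone moved from about (8.9, 2.9) to (6.7, 1.6), a distance of √(2.2² + 1.3²) ≈ 2.6.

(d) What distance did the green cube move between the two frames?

1.4

The green cube was near (3.9, 8.1) before and (2.5, 7.8) after, so it travelled √(1.4² + 0.3²) ≈ 1.4 units.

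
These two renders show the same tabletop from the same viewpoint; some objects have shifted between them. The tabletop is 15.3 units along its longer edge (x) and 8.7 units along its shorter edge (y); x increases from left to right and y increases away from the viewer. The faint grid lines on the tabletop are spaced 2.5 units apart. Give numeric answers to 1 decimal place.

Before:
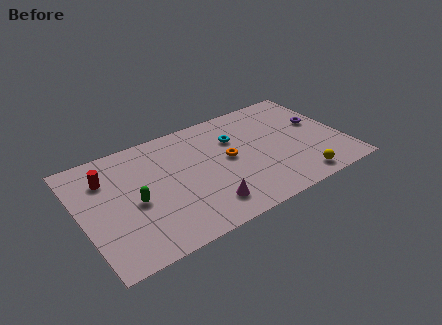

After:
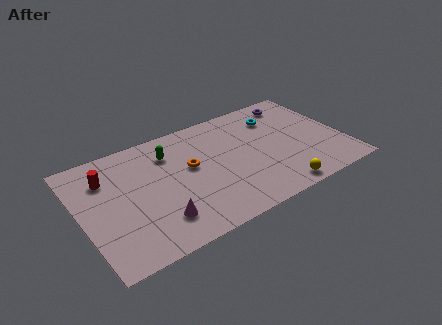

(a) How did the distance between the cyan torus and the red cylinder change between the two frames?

+2.6

They were about 7.5 units apart before and 10.1 after — 2.6 units further apart.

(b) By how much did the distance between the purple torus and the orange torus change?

+1.6

They were about 5.5 units apart before and 7.1 after — 1.6 units further apart.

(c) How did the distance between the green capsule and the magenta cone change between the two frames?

+0.4

The distance was about 4.4 in the first image and 4.8 in the second, so they moved 0.4 units further apart.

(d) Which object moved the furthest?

the green capsule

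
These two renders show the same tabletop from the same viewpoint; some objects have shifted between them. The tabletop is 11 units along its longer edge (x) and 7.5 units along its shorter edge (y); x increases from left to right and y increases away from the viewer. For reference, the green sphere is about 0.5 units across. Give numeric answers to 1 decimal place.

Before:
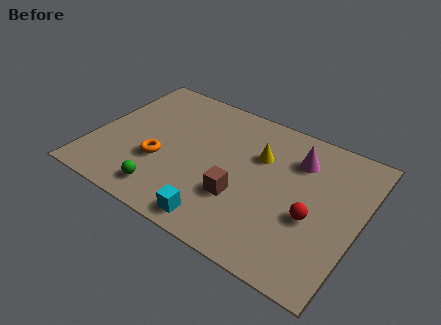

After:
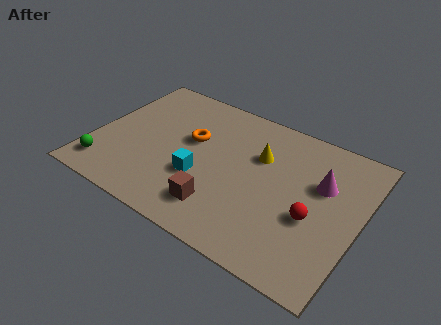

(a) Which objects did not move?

the red sphere and the yellow cone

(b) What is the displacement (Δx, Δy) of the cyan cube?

(-1.1, 1.8)

The cyan cube started near (5.7, 0.9) and ended near (4.6, 2.7).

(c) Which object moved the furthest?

the green sphere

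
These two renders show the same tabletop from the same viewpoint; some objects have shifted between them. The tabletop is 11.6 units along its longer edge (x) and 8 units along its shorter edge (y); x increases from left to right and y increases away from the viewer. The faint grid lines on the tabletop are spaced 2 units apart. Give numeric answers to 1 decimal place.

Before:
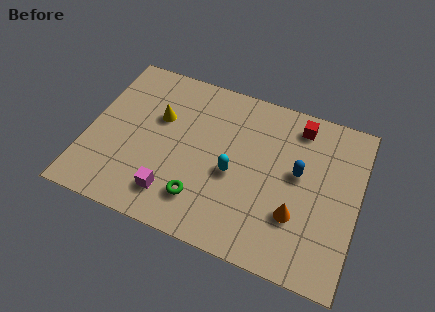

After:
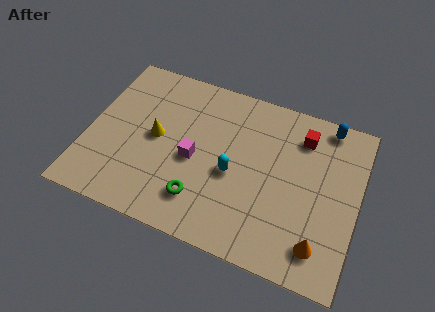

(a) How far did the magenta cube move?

2.1

From (3.9, 1.6) to (4.6, 3.6), the magenta cube covered √(0.7² + 2.0²) ≈ 2.1 units.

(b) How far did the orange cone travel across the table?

1.5

The orange cone was near (9.1, 2.5) before and (10.2, 1.5) after, so it travelled √(1.1² + 1.0²) ≈ 1.5 units.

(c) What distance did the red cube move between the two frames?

0.5

The red cube was near (8.8, 6.8) before and (9.0, 6.3) after, so it travelled √(0.2² + 0.5²) ≈ 0.5 units.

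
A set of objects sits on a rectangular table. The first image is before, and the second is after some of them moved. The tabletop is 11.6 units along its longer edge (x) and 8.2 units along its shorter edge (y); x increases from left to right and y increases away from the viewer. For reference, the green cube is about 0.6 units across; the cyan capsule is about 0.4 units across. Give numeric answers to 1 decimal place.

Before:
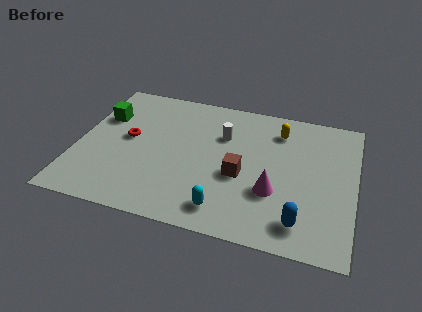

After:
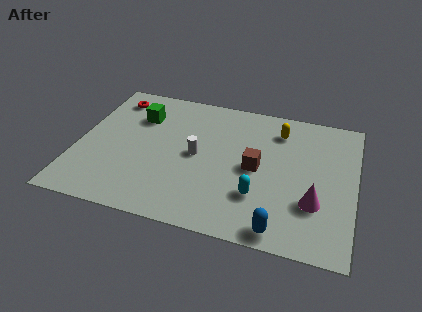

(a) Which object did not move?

the yellow capsule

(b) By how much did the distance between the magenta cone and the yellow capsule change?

+0.6

Before: roughly 3.7 units apart; after: 4.3. That's 0.6 units further apart.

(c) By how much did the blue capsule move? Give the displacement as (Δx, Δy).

(-0.8, -0.6)

The blue capsule started near (9.5, 1.4) and ended near (8.7, 0.8).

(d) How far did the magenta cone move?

1.7

The magenta cone moved from about (8.3, 2.8) to (10.0, 2.6), a distance of √(1.7² + 0.2²) ≈ 1.7.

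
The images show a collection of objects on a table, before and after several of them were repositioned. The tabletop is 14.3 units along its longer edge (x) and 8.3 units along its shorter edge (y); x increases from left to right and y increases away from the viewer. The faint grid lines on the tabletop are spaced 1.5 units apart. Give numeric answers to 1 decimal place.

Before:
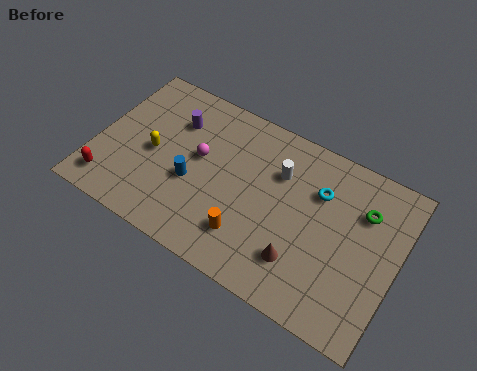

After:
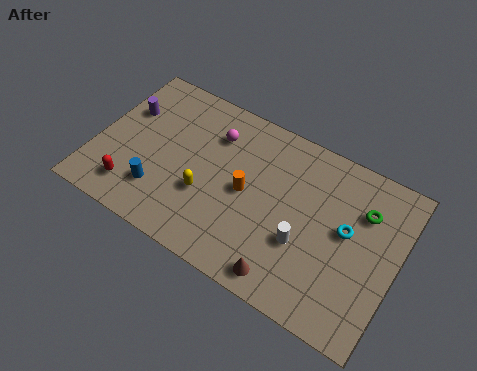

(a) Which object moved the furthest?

the white cylinder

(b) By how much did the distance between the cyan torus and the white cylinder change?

+0.5

The distance was about 1.9 in the first image and 2.4 in the second, so they moved 0.5 units further apart.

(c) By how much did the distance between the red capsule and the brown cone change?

-1.6

They were about 9.1 units apart before and 7.5 after — 1.6 units closer together.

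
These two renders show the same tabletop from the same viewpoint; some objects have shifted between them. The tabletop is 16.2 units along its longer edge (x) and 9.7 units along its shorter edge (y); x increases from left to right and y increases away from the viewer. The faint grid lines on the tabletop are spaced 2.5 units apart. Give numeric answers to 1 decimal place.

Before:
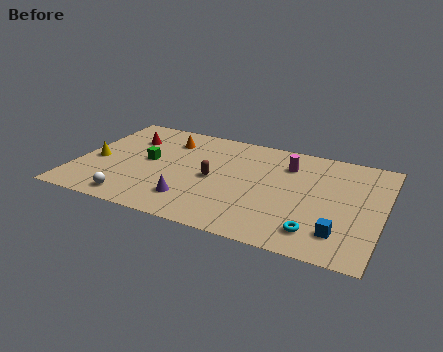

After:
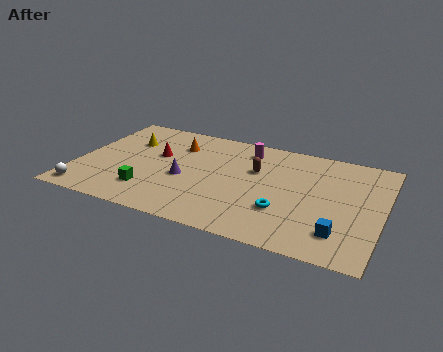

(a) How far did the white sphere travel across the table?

2.5

The white sphere was near (3.4, 1.2) before and (0.9, 1.1) after, so it travelled √(2.5² + 0.1²) ≈ 2.5 units.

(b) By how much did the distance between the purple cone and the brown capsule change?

+1.6

Before: roughly 2.6 units apart; after: 4.2. That's 1.6 units further apart.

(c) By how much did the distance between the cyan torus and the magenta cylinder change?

-0.3

Before: roughly 5.9 units apart; after: 5.6. That's 0.3 units closer together.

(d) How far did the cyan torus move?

2.2

The cyan torus was near (13.0, 1.8) before and (11.2, 3.0) after, so it travelled √(1.8² + 1.2²) ≈ 2.2 units.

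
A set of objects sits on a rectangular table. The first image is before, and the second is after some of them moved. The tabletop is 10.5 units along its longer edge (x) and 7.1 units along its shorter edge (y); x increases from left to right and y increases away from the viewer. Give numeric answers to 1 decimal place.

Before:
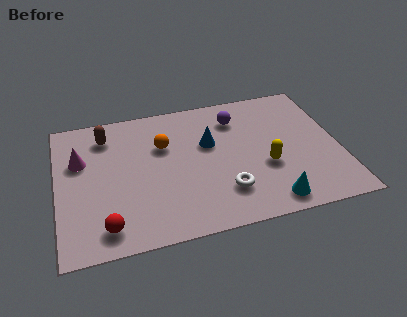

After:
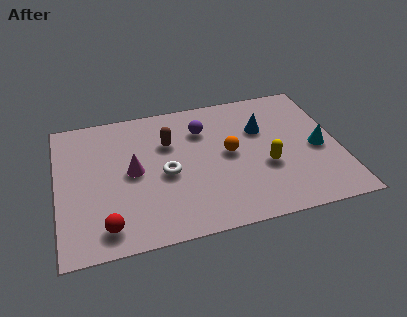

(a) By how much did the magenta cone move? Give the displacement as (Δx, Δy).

(1.9, -1.0)

The magenta cone started near (0.9, 4.6) and ended near (2.8, 3.6).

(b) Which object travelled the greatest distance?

the cyan cone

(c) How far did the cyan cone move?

3.0

From (7.7, 0.9) to (9.7, 3.2), the cyan cone covered √(2.0² + 2.3²) ≈ 3.0 units.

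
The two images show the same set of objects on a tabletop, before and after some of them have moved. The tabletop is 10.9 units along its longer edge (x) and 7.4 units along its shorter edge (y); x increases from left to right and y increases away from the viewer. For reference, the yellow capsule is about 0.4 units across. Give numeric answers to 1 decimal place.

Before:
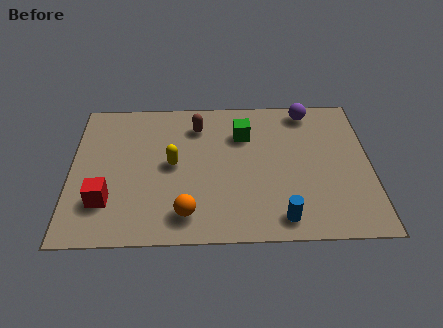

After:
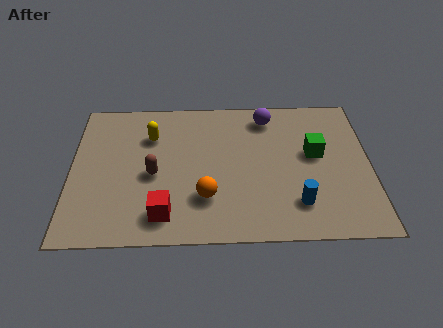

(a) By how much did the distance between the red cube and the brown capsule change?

-3.0

Before: roughly 5.0 units apart; after: 2.0. That's 3.0 units closer together.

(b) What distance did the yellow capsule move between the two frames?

1.7

The yellow capsule moved from about (3.7, 3.8) to (2.9, 5.3), a distance of √(0.8² + 1.5²) ≈ 1.7.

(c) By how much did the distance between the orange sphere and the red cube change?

-1.3

Before: roughly 3.0 units apart; after: 1.7. That's 1.3 units closer together.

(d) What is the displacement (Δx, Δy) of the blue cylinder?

(0.6, 0.7)

The blue cylinder started near (7.6, 1.0) and ended near (8.2, 1.7).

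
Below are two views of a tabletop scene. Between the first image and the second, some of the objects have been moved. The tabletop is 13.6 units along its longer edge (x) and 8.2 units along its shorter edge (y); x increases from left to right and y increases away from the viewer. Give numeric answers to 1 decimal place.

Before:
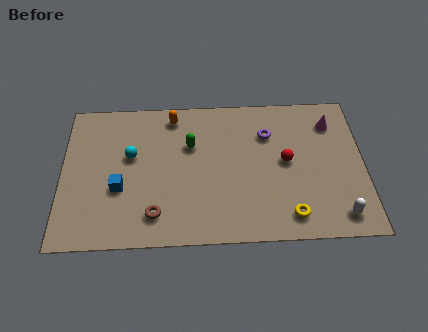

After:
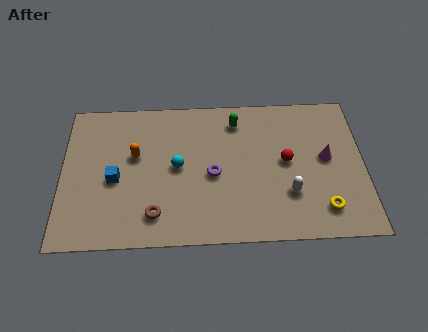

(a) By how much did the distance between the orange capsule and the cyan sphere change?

-0.9

They were about 2.9 units apart before and 2.0 after — 0.9 units closer together.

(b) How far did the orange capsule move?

2.8

The orange capsule was near (5.0, 7.1) before and (3.3, 4.9) after, so it travelled √(1.7² + 2.2²) ≈ 2.8 units.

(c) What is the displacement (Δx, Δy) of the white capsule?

(-2.2, 1.3)

From the two frames, the white capsule sits at roughly (12.4, 1.2) before and (10.2, 2.5) after.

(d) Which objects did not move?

the red sphere and the brown torus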